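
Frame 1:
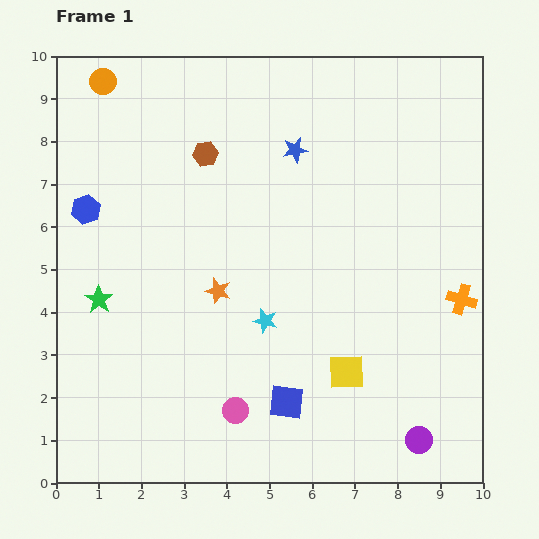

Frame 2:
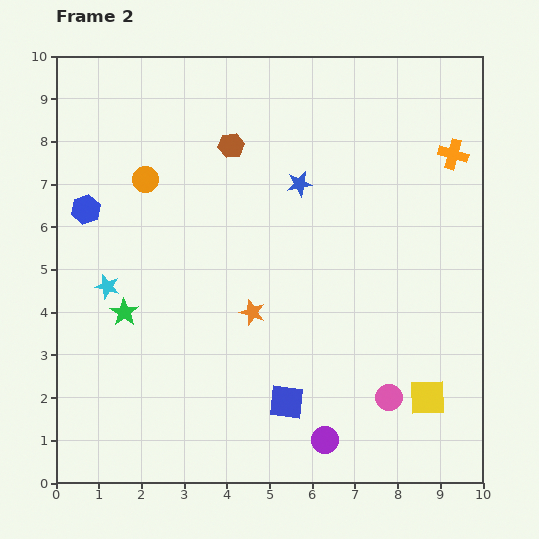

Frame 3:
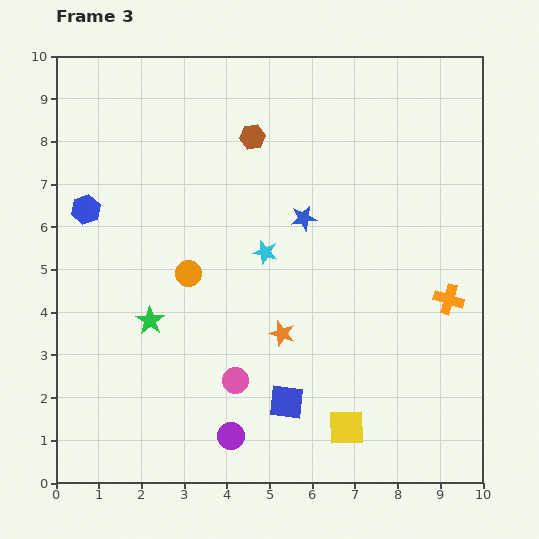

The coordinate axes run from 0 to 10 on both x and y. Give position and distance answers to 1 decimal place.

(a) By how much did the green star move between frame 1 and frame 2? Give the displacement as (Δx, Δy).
(0.6, -0.3)

The green star was at (1.0, 4.3) in frame 1 and (1.6, 4.0) in frame 2.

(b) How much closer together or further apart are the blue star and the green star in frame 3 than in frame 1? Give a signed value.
-1.5

Distance in frame 1: 5.8. Distance in frame 3: 4.3.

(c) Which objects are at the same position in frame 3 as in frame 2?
the blue hexagon, the blue square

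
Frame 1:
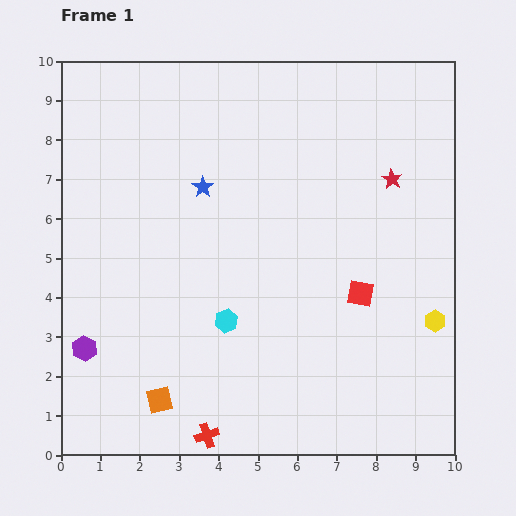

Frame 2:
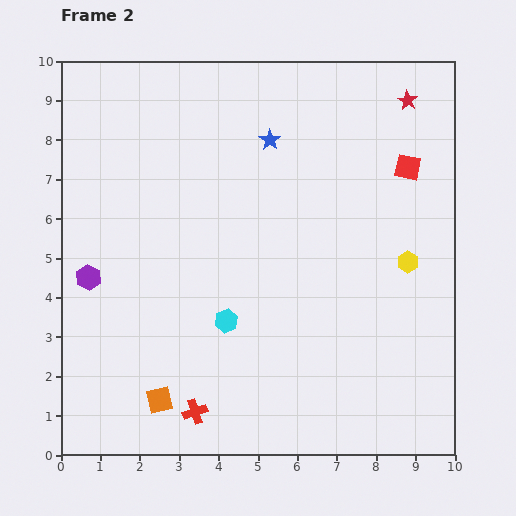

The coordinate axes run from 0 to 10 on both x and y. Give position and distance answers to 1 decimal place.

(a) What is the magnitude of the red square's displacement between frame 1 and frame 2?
3.4

The red square moved from (7.6, 4.1) to (8.8, 7.3), a distance of √(1.2² + 3.2²) ≈ 3.4.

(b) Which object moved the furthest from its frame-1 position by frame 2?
the red square

(moved 3.4; next 2.1)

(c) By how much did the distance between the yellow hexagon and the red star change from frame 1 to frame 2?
+0.3

Distance in frame 1: 3.8. Distance in frame 2: 4.1.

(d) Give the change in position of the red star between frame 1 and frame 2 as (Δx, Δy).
(0.4, 2.0)

The red star was at (8.4, 7.0) in frame 1 and (8.8, 9.0) in frame 2.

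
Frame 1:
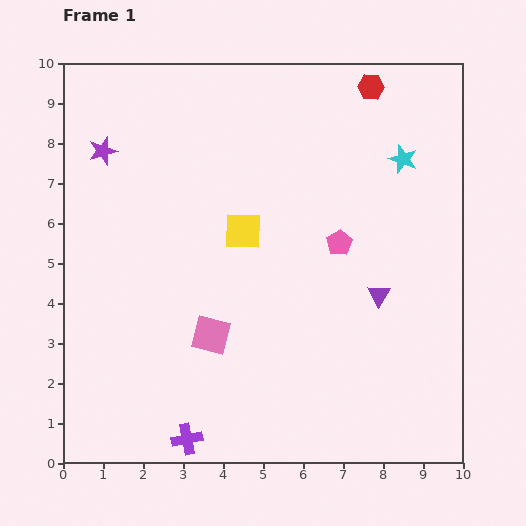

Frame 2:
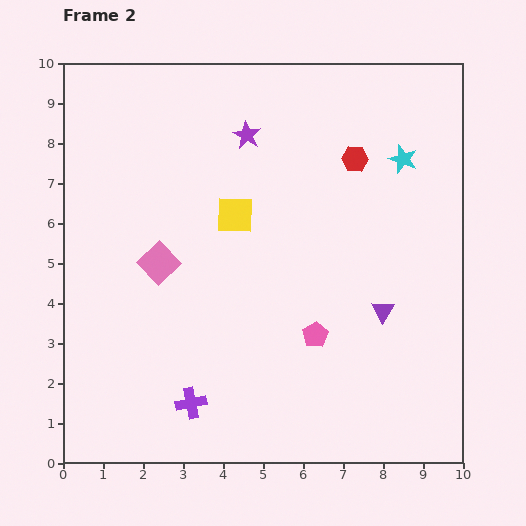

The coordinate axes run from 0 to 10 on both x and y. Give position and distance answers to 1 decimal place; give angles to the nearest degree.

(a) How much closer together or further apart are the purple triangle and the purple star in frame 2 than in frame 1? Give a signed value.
-2.2

Distance in frame 1: 7.8. Distance in frame 2: 5.6.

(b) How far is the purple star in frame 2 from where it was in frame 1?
3.6

The purple star moved from (1.0, 7.8) to (4.6, 8.2), a distance of √(3.6² + 0.4²) ≈ 3.6.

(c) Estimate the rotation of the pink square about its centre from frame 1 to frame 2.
33° clockwise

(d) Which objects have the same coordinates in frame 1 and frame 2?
the cyan star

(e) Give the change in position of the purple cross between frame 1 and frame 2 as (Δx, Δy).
(0.1, 0.9)

The purple cross was at (3.1, 0.6) in frame 1 and (3.2, 1.5) in frame 2.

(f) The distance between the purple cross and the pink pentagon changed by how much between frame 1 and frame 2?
-2.7

Distance in frame 1: 6.2. Distance in frame 2: 3.5.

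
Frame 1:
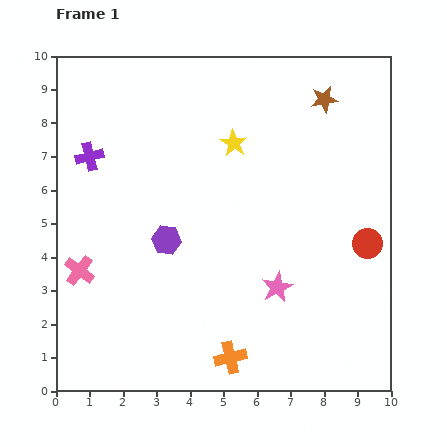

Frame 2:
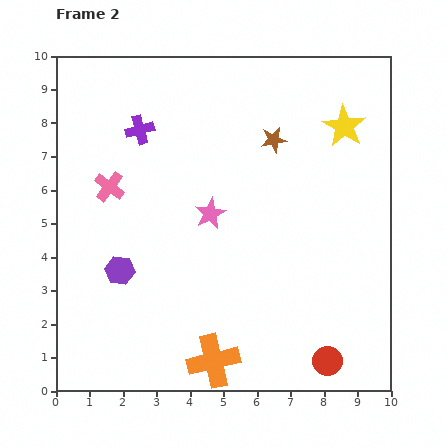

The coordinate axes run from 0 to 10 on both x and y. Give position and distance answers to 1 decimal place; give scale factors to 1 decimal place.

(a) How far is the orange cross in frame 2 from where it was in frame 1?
0.5

The orange cross moved from (5.2, 1.0) to (4.7, 0.9), a distance of √(0.5² + 0.1²) ≈ 0.5.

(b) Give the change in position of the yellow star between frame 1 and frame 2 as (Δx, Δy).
(3.3, 0.5)

The yellow star was at (5.3, 7.4) in frame 1 and (8.6, 7.9) in frame 2.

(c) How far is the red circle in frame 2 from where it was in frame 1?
3.7

The red circle moved from (9.3, 4.4) to (8.1, 0.9), a distance of √(1.2² + 3.5²) ≈ 3.7.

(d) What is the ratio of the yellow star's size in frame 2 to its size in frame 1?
1.6×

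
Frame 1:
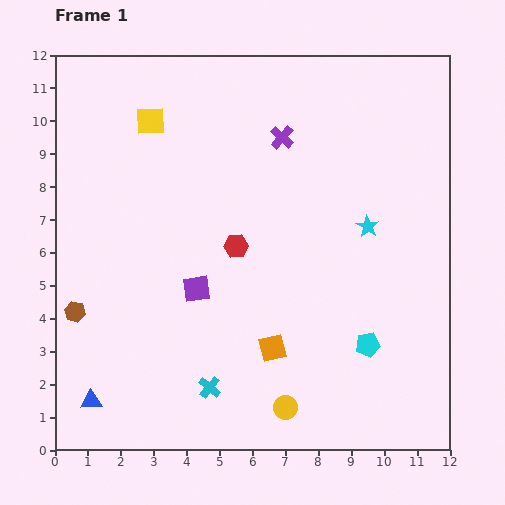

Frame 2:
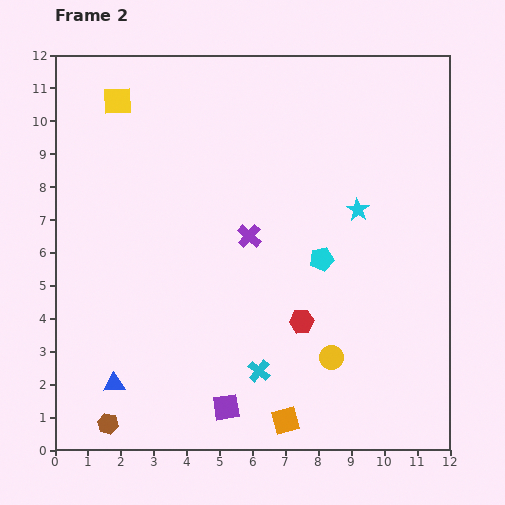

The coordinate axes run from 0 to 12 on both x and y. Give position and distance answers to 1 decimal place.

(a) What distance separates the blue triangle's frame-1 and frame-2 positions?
0.9

The blue triangle moved from (1.1, 1.5) to (1.8, 2.0), a distance of √(0.7² + 0.5²) ≈ 0.9.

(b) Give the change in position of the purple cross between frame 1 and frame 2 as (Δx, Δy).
(-1.0, -3.0)

The purple cross was at (6.9, 9.5) in frame 1 and (5.9, 6.5) in frame 2.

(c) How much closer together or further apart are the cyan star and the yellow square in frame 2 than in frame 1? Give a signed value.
+0.7

Distance in frame 1: 7.3. Distance in frame 2: 8.0.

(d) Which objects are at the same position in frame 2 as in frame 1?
none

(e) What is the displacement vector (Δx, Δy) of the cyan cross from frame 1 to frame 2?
(1.5, 0.5)

The cyan cross was at (4.7, 1.9) in frame 1 and (6.2, 2.4) in frame 2.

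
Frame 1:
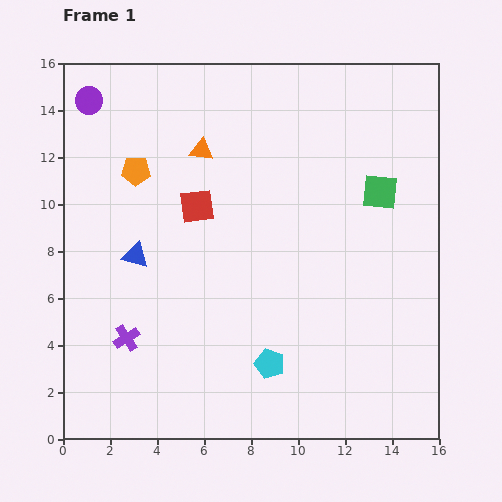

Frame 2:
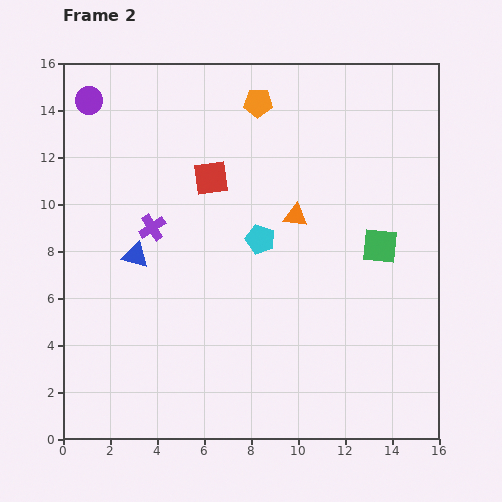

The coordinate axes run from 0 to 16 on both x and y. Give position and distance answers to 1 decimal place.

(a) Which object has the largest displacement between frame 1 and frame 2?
the orange pentagon

(moved 6.0; next 5.3)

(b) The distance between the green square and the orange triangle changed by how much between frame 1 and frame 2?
-4.0

Distance in frame 1: 7.8. Distance in frame 2: 3.8.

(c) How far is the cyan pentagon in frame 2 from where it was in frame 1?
5.3

The cyan pentagon moved from (8.8, 3.2) to (8.4, 8.5), a distance of √(0.4² + 5.3²) ≈ 5.3.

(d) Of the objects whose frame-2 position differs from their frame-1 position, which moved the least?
the red square

(moved 1.3)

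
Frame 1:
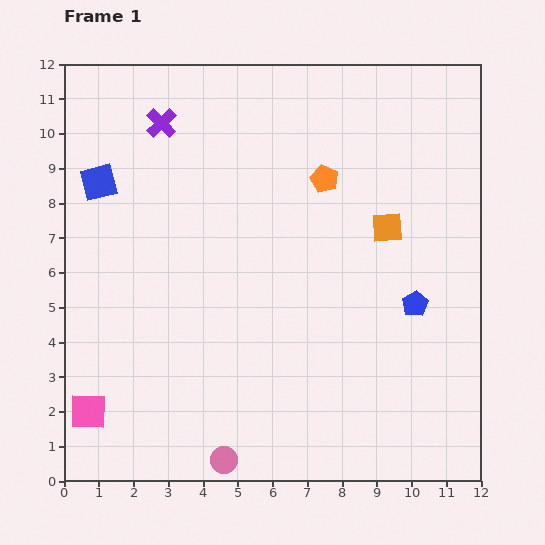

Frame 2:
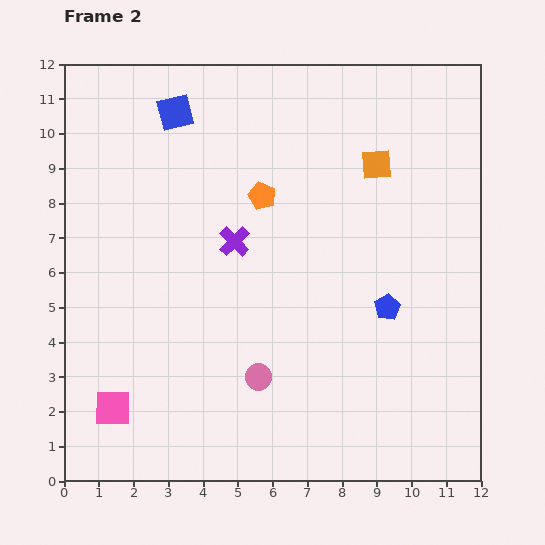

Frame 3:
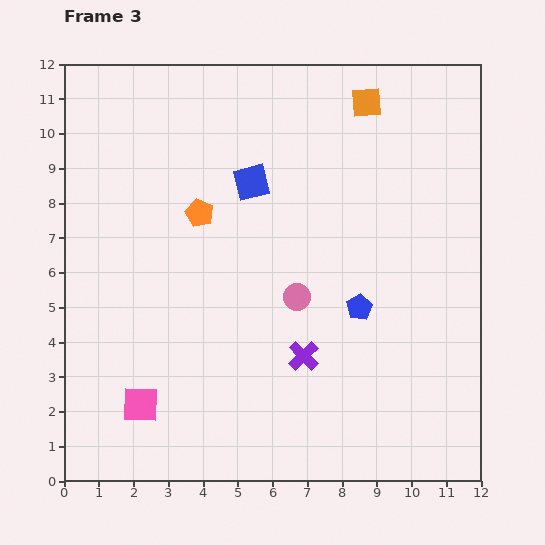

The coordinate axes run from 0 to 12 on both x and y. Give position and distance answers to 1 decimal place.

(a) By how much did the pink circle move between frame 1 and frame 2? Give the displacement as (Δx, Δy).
(1.0, 2.4)

The pink circle was at (4.6, 0.6) in frame 1 and (5.6, 3.0) in frame 2.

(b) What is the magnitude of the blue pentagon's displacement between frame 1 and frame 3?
1.6

The blue pentagon moved from (10.1, 5.1) to (8.5, 5.0), a distance of √(1.6² + 0.1²) ≈ 1.6.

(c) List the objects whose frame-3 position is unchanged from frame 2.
none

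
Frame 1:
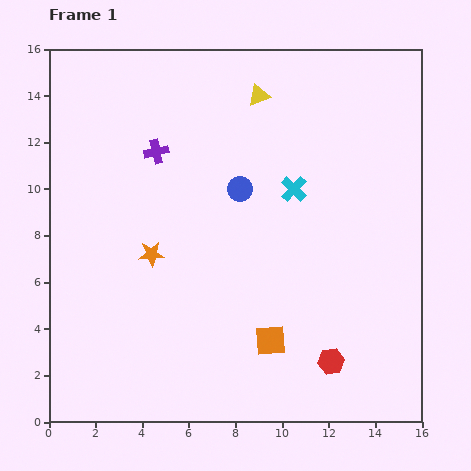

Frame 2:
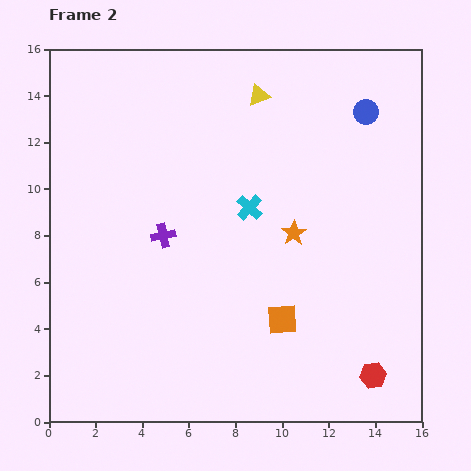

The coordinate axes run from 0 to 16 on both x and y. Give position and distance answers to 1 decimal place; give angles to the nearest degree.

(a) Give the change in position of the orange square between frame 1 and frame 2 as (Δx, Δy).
(0.5, 0.9)

The orange square was at (9.5, 3.5) in frame 1 and (10.0, 4.4) in frame 2.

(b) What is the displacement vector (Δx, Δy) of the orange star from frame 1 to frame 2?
(6.1, 0.9)

The orange star was at (4.4, 7.2) in frame 1 and (10.5, 8.1) in frame 2.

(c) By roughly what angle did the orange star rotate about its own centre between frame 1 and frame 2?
29° counter-clockwise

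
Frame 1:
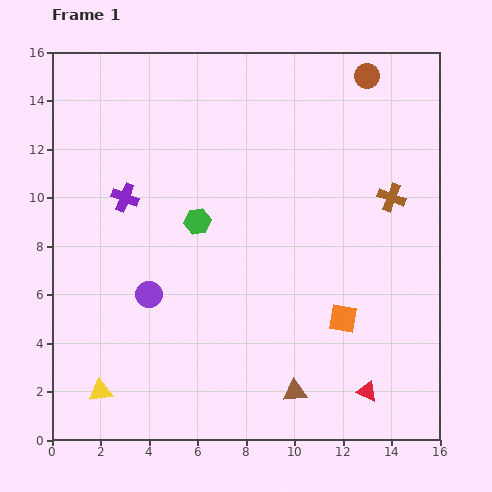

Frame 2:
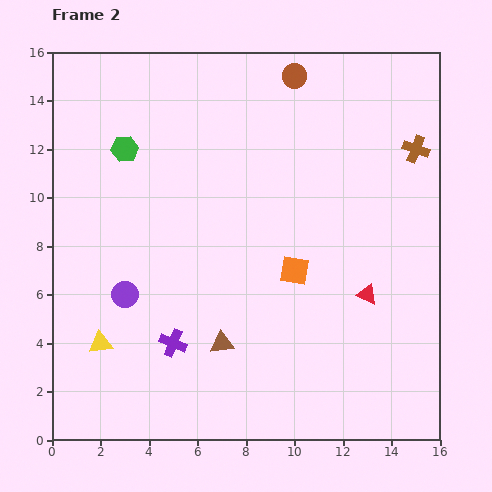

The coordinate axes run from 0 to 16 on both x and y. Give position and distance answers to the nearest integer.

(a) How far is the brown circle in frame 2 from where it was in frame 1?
3

The brown circle moved from (13, 15) to (10, 15), a distance of √(3² + 0²) ≈ 3.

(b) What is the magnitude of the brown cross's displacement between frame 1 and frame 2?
2

The brown cross moved from (14, 10) to (15, 12), a distance of √(1² + 2²) ≈ 2.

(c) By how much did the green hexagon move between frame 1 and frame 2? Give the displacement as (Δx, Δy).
(-3, 3)

The green hexagon was at (6, 9) in frame 1 and (3, 12) in frame 2.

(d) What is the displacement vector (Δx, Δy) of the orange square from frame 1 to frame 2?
(-2, 2)

The orange square was at (12, 5) in frame 1 and (10, 7) in frame 2.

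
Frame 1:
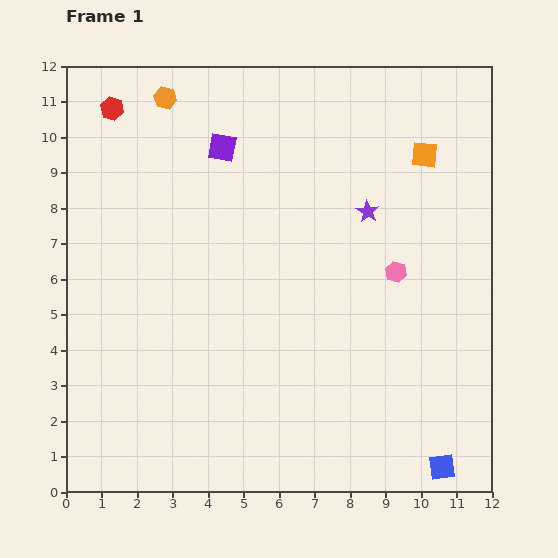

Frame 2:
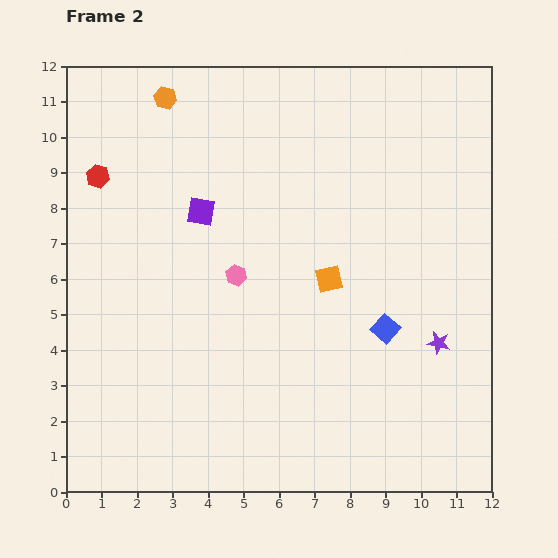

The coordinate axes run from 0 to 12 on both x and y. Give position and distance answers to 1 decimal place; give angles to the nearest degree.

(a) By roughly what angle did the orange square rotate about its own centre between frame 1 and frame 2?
20° counter-clockwise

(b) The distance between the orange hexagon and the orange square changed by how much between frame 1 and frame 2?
-0.6

Distance in frame 1: 7.5. Distance in frame 2: 6.9.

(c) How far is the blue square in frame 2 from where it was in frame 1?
4.2

The blue square moved from (10.6, 0.7) to (9.0, 4.6), a distance of √(1.6² + 3.9²) ≈ 4.2.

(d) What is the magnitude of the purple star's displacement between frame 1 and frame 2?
4.2

The purple star moved from (8.5, 7.9) to (10.5, 4.2), a distance of √(2.0² + 3.7²) ≈ 4.2.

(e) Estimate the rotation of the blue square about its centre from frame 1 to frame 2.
40° counter-clockwise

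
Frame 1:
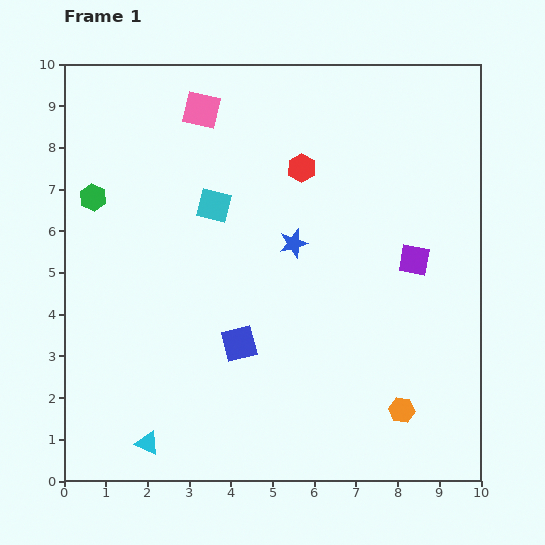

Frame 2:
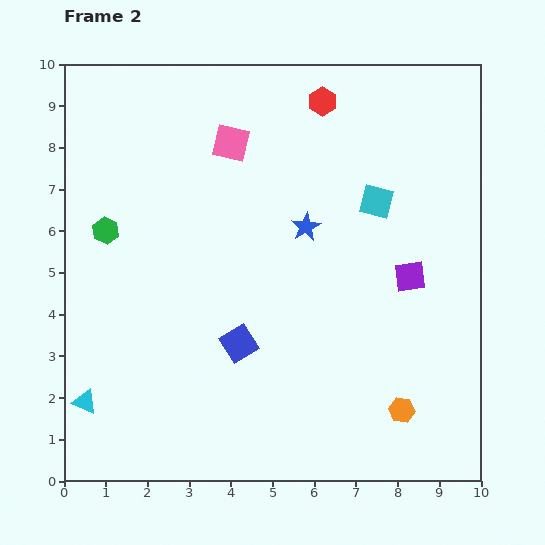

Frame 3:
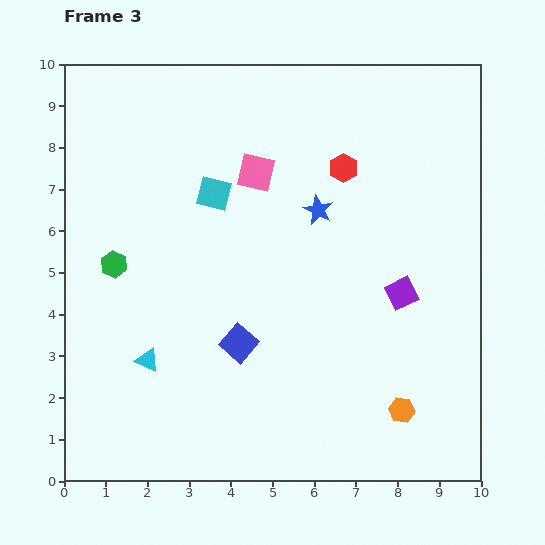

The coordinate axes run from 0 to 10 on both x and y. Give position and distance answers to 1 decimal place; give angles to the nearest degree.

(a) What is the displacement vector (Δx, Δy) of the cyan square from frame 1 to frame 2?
(3.9, 0.1)

The cyan square was at (3.6, 6.6) in frame 1 and (7.5, 6.7) in frame 2.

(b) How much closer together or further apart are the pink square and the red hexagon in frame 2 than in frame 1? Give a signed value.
-0.4

Distance in frame 1: 2.8. Distance in frame 2: 2.4.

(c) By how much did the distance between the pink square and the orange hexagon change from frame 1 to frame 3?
-2.0

Distance in frame 1: 8.7. Distance in frame 3: 6.7.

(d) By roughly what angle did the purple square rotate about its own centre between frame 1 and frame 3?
36° counter-clockwise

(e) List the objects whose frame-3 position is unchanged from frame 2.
the blue square, the orange hexagon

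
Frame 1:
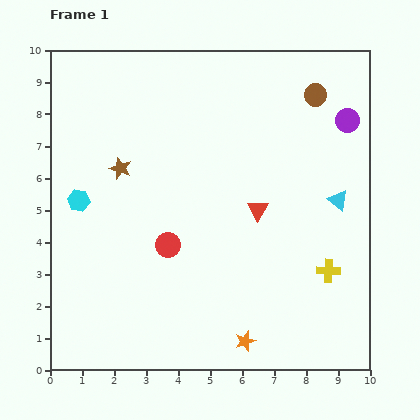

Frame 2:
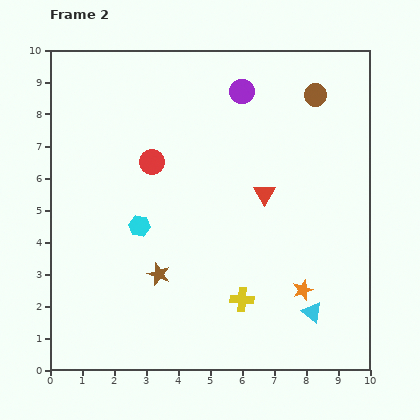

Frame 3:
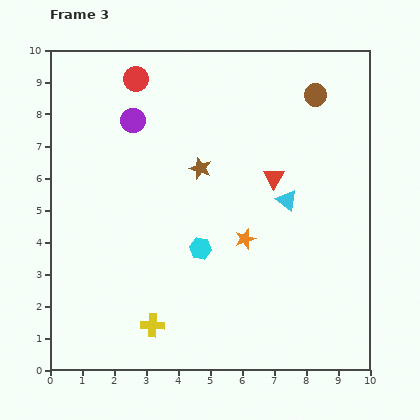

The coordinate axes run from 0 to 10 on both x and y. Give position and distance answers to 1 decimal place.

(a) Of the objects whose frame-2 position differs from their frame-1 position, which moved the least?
the red triangle

(moved 0.5)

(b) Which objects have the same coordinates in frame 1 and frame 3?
the brown circle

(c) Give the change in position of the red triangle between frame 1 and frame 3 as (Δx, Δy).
(0.5, 1.0)

The red triangle was at (6.5, 5.0) in frame 1 and (7.0, 6.0) in frame 3.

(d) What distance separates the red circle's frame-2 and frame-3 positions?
2.6

The red circle moved from (3.2, 6.5) to (2.7, 9.1), a distance of √(0.5² + 2.6²) ≈ 2.6.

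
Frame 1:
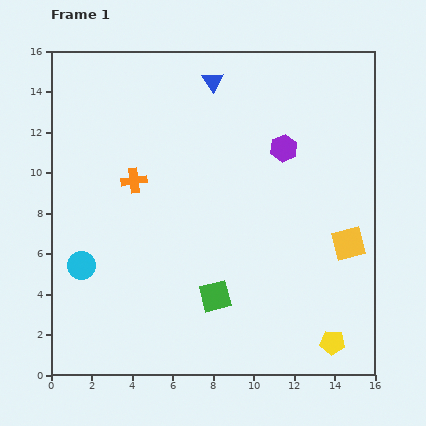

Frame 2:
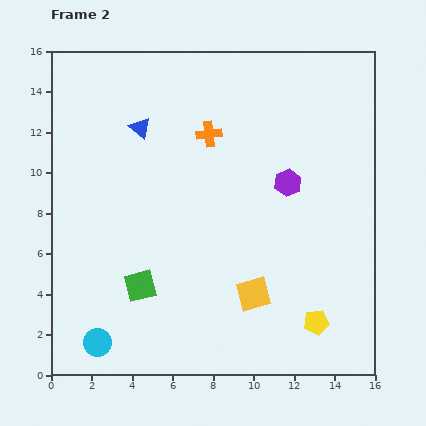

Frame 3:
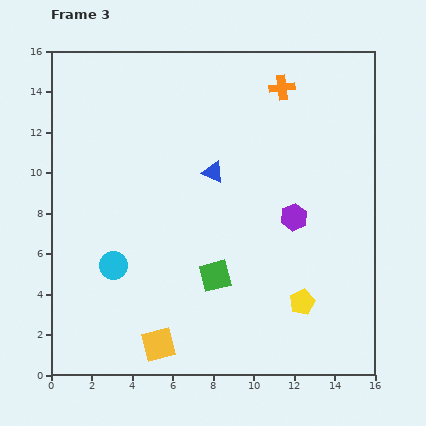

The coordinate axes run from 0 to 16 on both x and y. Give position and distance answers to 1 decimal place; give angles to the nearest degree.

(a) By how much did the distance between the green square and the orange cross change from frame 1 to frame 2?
+1.2

Distance in frame 1: 7.0. Distance in frame 2: 8.2.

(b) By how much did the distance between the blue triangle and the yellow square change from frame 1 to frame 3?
-1.5

Distance in frame 1: 10.4. Distance in frame 3: 8.9.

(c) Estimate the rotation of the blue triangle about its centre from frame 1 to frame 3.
34° counter-clockwise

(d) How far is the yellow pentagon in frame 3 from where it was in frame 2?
1.2

The yellow pentagon moved from (13.1, 2.6) to (12.4, 3.6), a distance of √(0.7² + 1.0²) ≈ 1.2.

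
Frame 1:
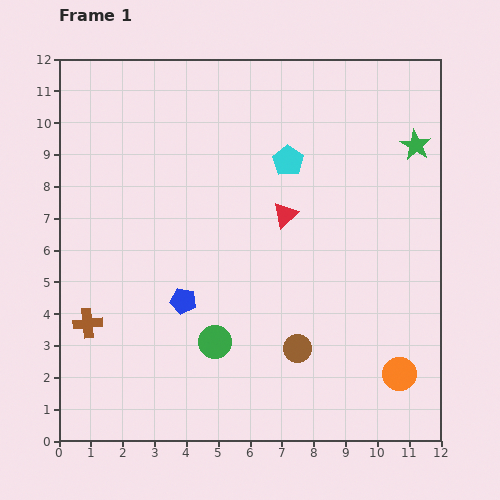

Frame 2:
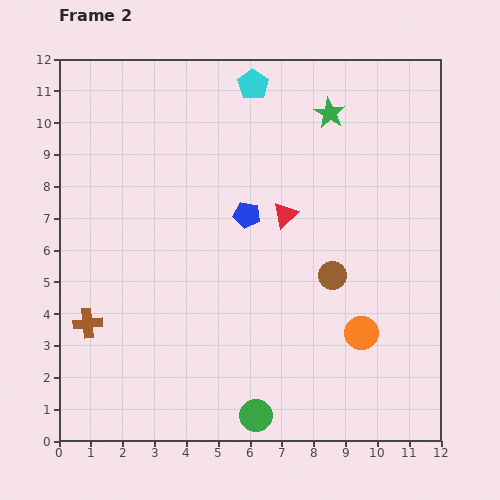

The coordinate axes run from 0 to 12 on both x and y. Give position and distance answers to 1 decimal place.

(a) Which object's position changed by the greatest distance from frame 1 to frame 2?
the blue pentagon

(moved 3.4; next 2.9)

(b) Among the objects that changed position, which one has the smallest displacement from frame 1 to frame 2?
the orange circle

(moved 1.8)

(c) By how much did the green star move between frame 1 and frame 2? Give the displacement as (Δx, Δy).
(-2.7, 1.0)

The green star was at (11.2, 9.3) in frame 1 and (8.5, 10.3) in frame 2.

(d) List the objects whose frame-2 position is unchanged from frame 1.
the red triangle, the brown cross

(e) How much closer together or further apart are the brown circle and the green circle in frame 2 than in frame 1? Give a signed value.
+2.4

Distance in frame 1: 2.6. Distance in frame 2: 5.0.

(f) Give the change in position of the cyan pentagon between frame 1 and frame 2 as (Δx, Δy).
(-1.1, 2.4)

The cyan pentagon was at (7.2, 8.8) in frame 1 and (6.1, 11.2) in frame 2.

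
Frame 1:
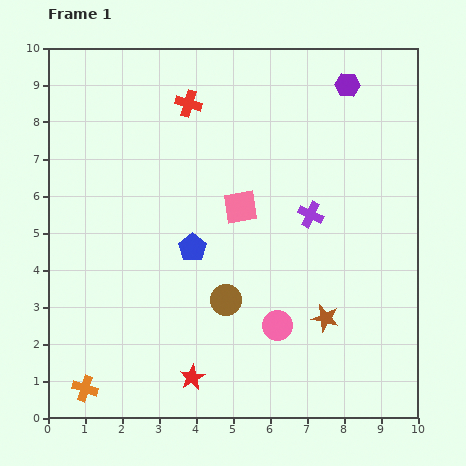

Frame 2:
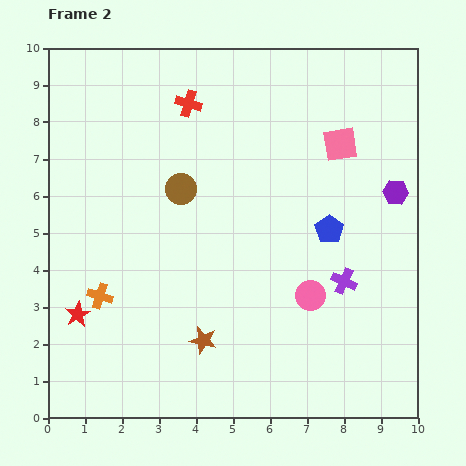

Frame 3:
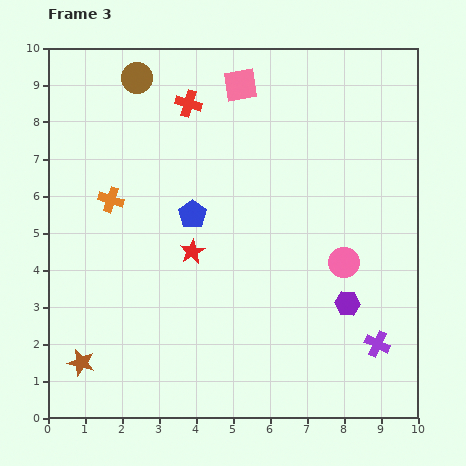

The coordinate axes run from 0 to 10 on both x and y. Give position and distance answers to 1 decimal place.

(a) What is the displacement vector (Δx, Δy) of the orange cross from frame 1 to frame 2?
(0.4, 2.5)

The orange cross was at (1.0, 0.8) in frame 1 and (1.4, 3.3) in frame 2.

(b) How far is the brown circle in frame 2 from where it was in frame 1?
3.2

The brown circle moved from (4.8, 3.2) to (3.6, 6.2), a distance of √(1.2² + 3.0²) ≈ 3.2.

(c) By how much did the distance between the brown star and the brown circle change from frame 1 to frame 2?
+1.4

Distance in frame 1: 2.7. Distance in frame 2: 4.1.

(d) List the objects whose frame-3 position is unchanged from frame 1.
the red cross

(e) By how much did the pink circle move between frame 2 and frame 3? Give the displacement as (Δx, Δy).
(0.9, 0.9)

The pink circle was at (7.1, 3.3) in frame 2 and (8.0, 4.2) in frame 3.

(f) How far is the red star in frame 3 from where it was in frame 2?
3.5

The red star moved from (0.8, 2.8) to (3.9, 4.5), a distance of √(3.1² + 1.7²) ≈ 3.5.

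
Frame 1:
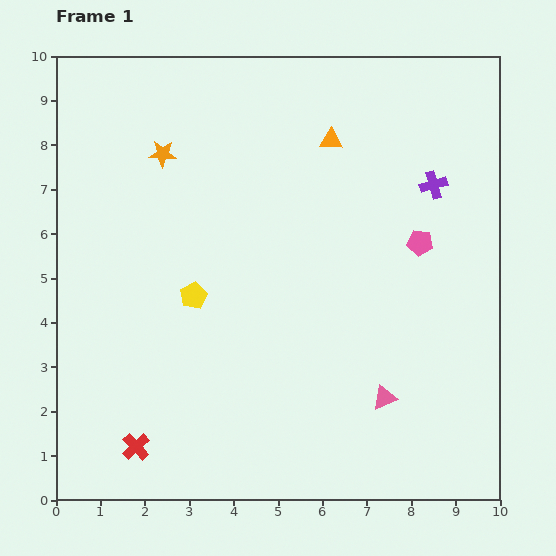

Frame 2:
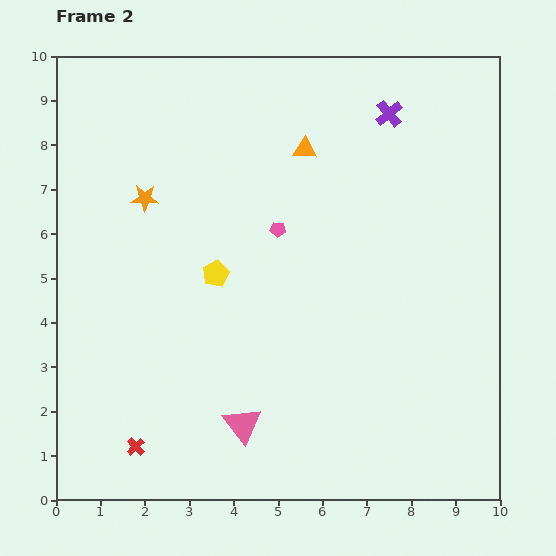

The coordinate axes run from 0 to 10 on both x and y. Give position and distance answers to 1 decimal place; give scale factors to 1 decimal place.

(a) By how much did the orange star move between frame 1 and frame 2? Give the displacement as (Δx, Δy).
(-0.4, -1.0)

The orange star was at (2.4, 7.8) in frame 1 and (2.0, 6.8) in frame 2.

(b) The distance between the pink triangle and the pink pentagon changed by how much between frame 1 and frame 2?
+0.9

Distance in frame 1: 3.6. Distance in frame 2: 4.5.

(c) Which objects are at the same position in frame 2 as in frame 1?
the red cross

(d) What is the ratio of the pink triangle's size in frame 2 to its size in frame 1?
1.6×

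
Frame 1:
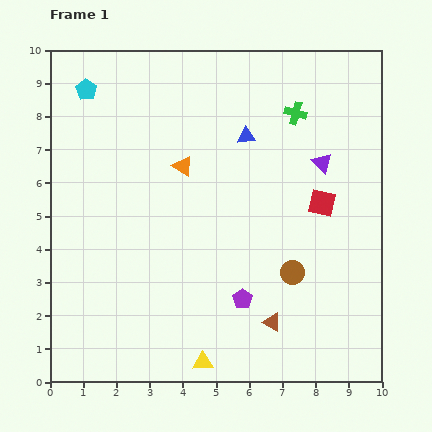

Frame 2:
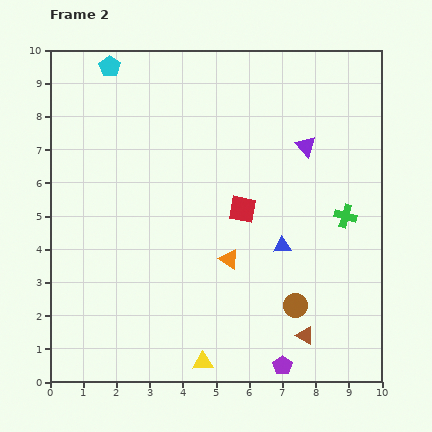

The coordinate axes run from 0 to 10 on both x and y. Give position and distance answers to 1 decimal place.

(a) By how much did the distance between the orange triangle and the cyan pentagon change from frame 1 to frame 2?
+3.1

Distance in frame 1: 3.7. Distance in frame 2: 6.8.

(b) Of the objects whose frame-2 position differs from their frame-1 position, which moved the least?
the purple triangle

(moved 0.7)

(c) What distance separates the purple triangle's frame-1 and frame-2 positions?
0.7

The purple triangle moved from (8.2, 6.6) to (7.7, 7.1), a distance of √(0.5² + 0.5²) ≈ 0.7.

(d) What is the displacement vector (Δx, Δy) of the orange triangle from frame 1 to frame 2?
(1.4, -2.8)

The orange triangle was at (4.0, 6.5) in frame 1 and (5.4, 3.7) in frame 2.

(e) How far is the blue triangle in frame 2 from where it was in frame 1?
3.5

The blue triangle moved from (5.9, 7.4) to (7.0, 4.1), a distance of √(1.1² + 3.3²) ≈ 3.5.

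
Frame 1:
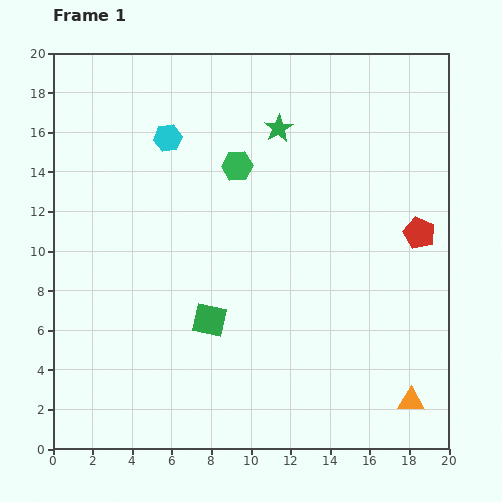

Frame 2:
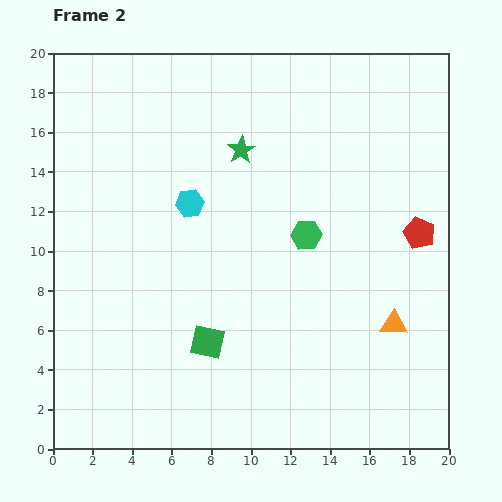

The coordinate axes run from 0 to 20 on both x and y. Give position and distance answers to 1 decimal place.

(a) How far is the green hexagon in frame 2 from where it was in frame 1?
4.9

The green hexagon moved from (9.3, 14.3) to (12.8, 10.8), a distance of √(3.5² + 3.5²) ≈ 4.9.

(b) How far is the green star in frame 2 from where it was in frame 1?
2.2

The green star moved from (11.4, 16.2) to (9.5, 15.1), a distance of √(1.9² + 1.1²) ≈ 2.2.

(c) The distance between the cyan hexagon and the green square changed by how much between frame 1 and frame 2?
-2.3

Distance in frame 1: 9.4. Distance in frame 2: 7.1.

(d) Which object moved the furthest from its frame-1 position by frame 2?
the green hexagon

(moved 4.9; next 4.0)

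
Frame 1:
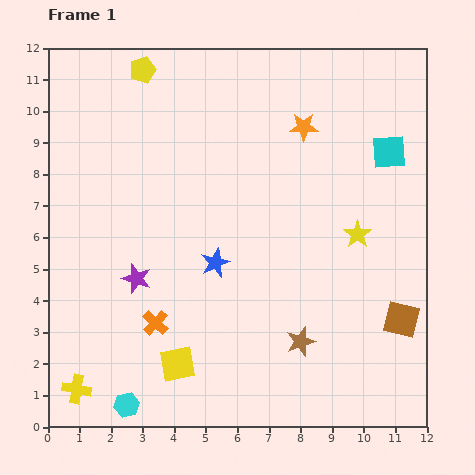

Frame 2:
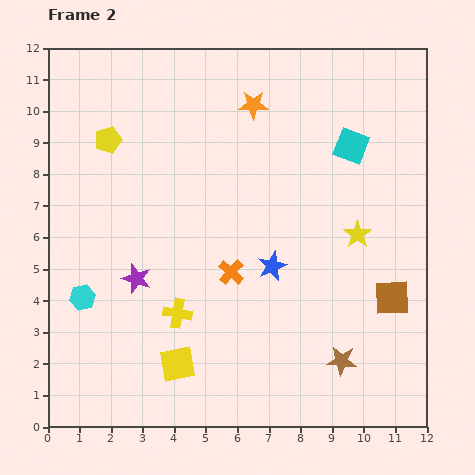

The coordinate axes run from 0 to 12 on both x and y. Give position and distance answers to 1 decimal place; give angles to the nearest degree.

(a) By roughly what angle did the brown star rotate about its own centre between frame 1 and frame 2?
24° clockwise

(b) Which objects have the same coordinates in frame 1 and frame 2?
the yellow star, the purple star, the yellow square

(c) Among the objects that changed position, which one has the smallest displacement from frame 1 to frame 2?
the brown square

(moved 0.8)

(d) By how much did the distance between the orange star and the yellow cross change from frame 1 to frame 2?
-4.0

Distance in frame 1: 11.0. Distance in frame 2: 7.0.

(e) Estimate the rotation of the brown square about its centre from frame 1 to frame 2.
16° counter-clockwise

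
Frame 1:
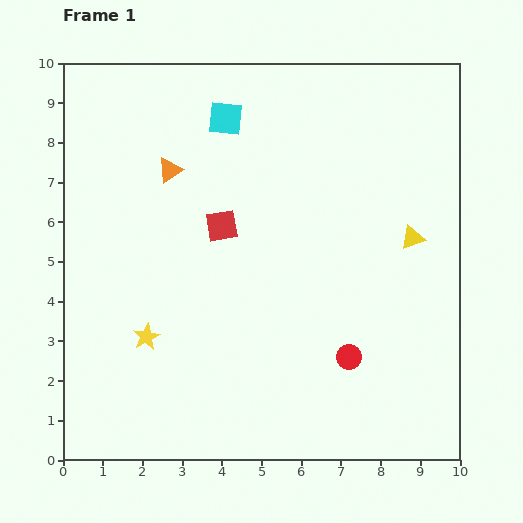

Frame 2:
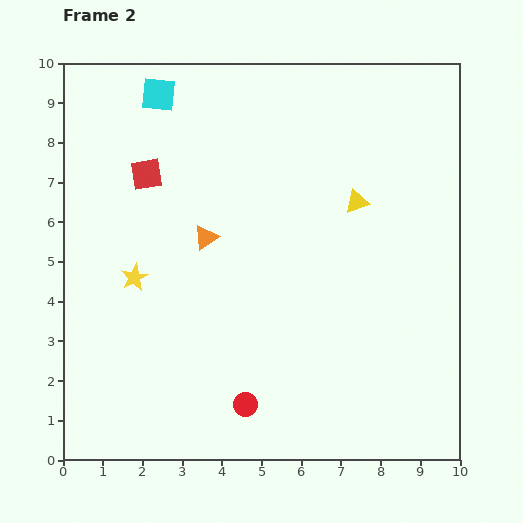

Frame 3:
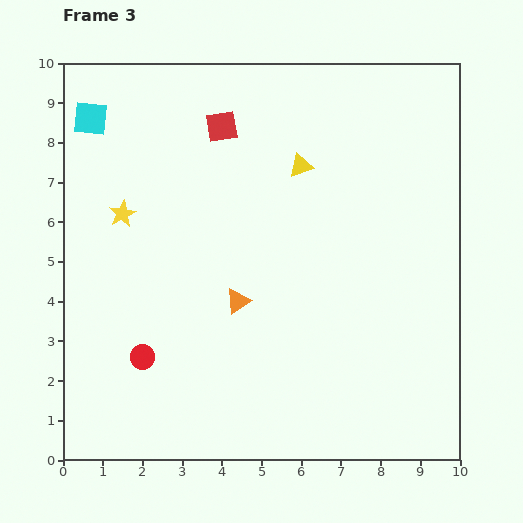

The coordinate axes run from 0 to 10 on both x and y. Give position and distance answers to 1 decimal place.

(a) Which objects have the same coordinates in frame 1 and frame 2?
none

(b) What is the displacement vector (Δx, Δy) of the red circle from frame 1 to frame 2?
(-2.6, -1.2)

The red circle was at (7.2, 2.6) in frame 1 and (4.6, 1.4) in frame 2.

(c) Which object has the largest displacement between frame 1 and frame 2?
the red circle

(moved 2.9; next 2.3)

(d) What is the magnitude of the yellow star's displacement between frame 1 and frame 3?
3.2

The yellow star moved from (2.1, 3.1) to (1.5, 6.2), a distance of √(0.6² + 3.1²) ≈ 3.2.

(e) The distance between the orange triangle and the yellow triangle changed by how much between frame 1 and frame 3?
-2.5

Distance in frame 1: 6.3. Distance in frame 3: 3.8.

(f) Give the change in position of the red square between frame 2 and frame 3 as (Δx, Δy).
(1.9, 1.2)

The red square was at (2.1, 7.2) in frame 2 and (4.0, 8.4) in frame 3.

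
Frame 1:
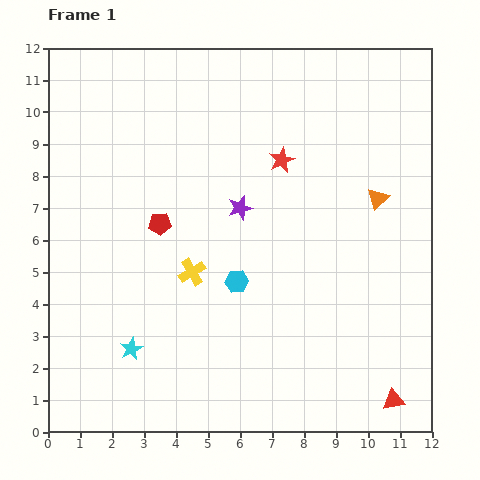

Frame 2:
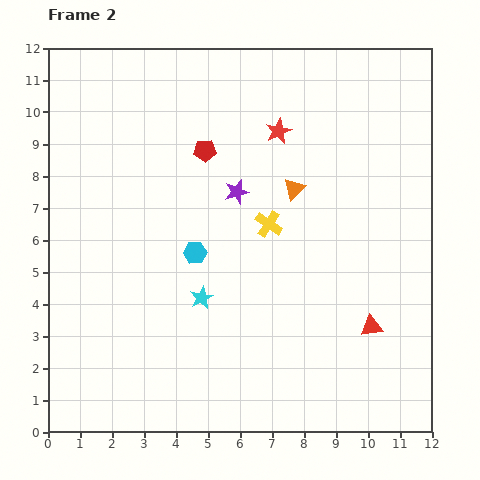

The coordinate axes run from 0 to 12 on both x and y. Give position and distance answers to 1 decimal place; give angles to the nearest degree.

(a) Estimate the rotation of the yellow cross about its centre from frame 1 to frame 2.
25° counter-clockwise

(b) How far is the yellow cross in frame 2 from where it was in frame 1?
2.8

The yellow cross moved from (4.5, 5.0) to (6.9, 6.5), a distance of √(2.4² + 1.5²) ≈ 2.8.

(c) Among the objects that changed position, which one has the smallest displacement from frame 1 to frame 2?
the purple star

(moved 0.5)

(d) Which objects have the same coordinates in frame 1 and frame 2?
none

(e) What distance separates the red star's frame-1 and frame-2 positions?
0.9

The red star moved from (7.3, 8.5) to (7.2, 9.4), a distance of √(0.1² + 0.9²) ≈ 0.9.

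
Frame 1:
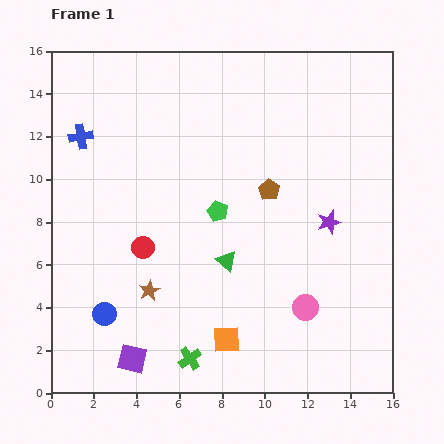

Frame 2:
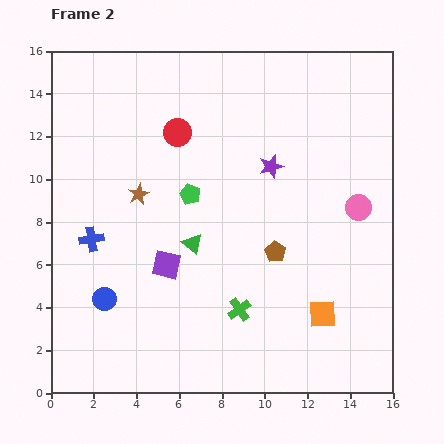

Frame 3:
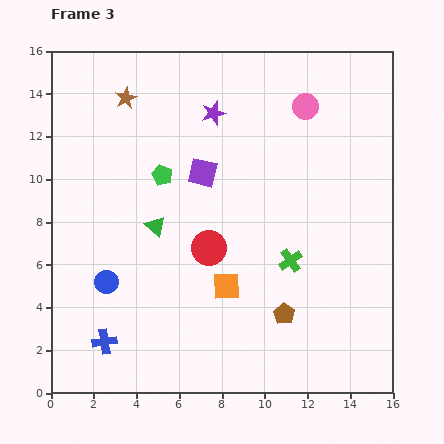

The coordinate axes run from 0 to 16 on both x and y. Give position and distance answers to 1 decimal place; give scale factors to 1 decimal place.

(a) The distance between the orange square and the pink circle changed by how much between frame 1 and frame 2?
+1.3

Distance in frame 1: 4.0. Distance in frame 2: 5.3.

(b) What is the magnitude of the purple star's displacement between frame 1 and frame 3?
7.4

The purple star moved from (13.0, 8.0) to (7.6, 13.1), a distance of √(5.4² + 5.1²) ≈ 7.4.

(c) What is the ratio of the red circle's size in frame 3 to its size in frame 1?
1.6×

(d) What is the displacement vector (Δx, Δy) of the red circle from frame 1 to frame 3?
(3.1, 0.0)

The red circle was at (4.3, 6.8) in frame 1 and (7.4, 6.8) in frame 3.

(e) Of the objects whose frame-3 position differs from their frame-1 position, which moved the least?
the blue circle

(moved 1.5)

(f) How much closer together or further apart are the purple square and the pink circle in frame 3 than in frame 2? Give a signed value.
-3.7

Distance in frame 2: 9.4. Distance in frame 3: 5.7.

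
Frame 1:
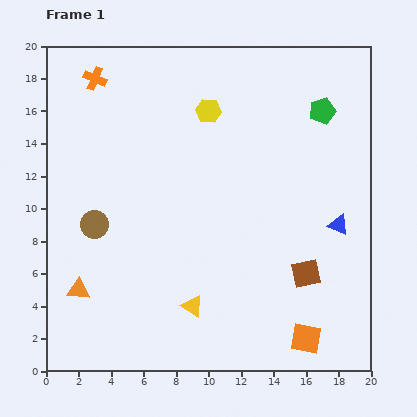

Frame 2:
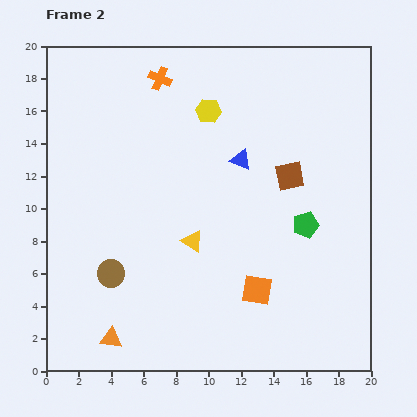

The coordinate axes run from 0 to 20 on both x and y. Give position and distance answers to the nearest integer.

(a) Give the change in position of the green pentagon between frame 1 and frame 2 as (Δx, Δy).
(-1, -7)

The green pentagon was at (17, 16) in frame 1 and (16, 9) in frame 2.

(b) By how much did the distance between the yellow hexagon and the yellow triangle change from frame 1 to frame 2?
-4

Distance in frame 1: 12. Distance in frame 2: 8.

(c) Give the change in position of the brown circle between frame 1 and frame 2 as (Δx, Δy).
(1, -3)

The brown circle was at (3, 9) in frame 1 and (4, 6) in frame 2.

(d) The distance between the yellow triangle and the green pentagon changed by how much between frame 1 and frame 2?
-7

Distance in frame 1: 14. Distance in frame 2: 7.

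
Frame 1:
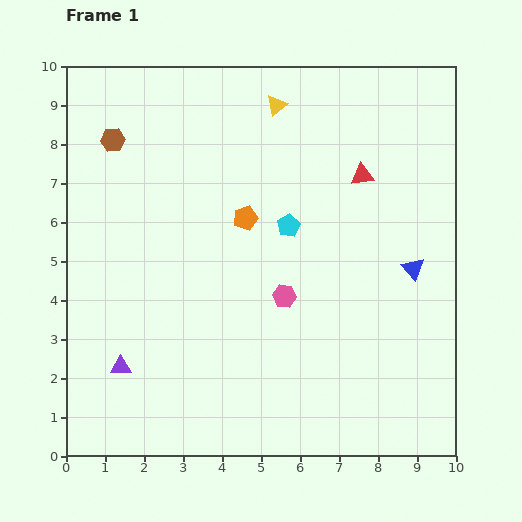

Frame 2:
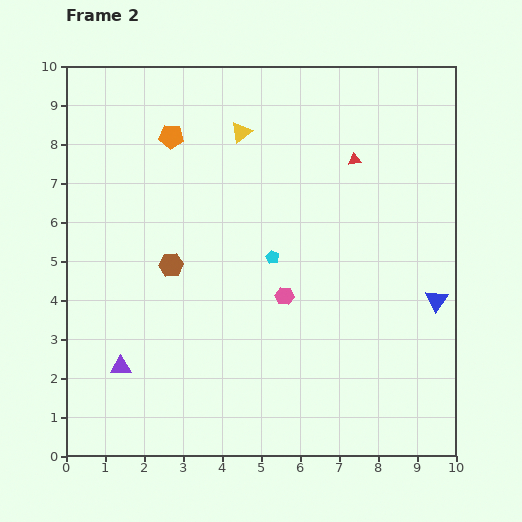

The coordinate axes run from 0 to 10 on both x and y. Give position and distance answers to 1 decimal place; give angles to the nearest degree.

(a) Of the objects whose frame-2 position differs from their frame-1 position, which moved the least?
the red triangle

(moved 0.4)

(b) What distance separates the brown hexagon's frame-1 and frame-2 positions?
3.5

The brown hexagon moved from (1.2, 8.1) to (2.7, 4.9), a distance of √(1.5² + 3.2²) ≈ 3.5.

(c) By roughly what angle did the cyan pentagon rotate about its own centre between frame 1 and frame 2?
16° counter-clockwise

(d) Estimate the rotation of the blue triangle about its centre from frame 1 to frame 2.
17° clockwise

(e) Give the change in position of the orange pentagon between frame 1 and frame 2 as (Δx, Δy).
(-1.9, 2.1)

The orange pentagon was at (4.6, 6.1) in frame 1 and (2.7, 8.2) in frame 2.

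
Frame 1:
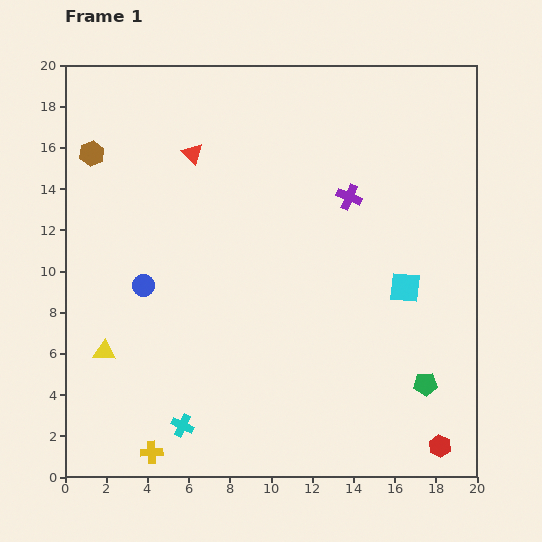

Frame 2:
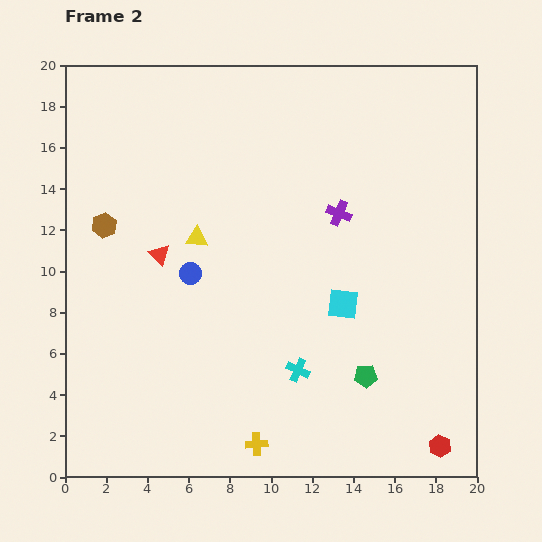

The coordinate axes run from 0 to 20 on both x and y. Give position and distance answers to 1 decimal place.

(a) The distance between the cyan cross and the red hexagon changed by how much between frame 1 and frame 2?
-4.7

Distance in frame 1: 12.5. Distance in frame 2: 7.8.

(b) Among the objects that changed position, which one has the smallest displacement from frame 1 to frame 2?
the purple cross

(moved 0.9)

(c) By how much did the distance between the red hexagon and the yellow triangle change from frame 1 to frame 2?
-1.4

Distance in frame 1: 16.9. Distance in frame 2: 15.5.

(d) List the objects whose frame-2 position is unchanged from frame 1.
the red hexagon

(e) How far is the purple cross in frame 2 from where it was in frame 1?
0.9

The purple cross moved from (13.8, 13.6) to (13.3, 12.8), a distance of √(0.5² + 0.8²) ≈ 0.9.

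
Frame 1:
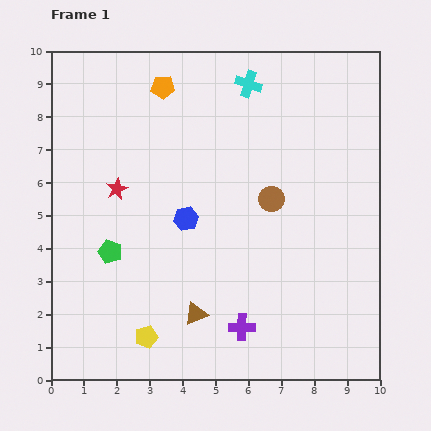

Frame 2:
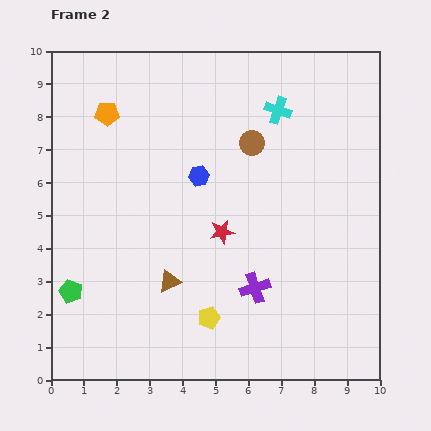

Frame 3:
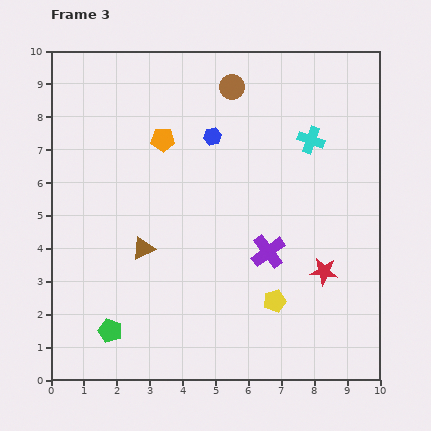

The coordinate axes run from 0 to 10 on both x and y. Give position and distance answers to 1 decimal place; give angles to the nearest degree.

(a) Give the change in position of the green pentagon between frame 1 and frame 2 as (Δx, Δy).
(-1.2, -1.2)

The green pentagon was at (1.8, 3.9) in frame 1 and (0.6, 2.7) in frame 2.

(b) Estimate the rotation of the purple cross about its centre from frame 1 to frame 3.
38° counter-clockwise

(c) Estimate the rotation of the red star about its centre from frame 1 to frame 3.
31° clockwise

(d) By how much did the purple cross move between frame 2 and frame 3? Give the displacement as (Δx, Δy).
(0.4, 1.1)

The purple cross was at (6.2, 2.8) in frame 2 and (6.6, 3.9) in frame 3.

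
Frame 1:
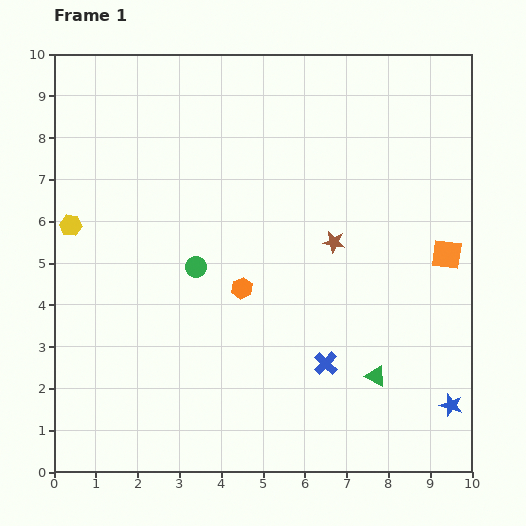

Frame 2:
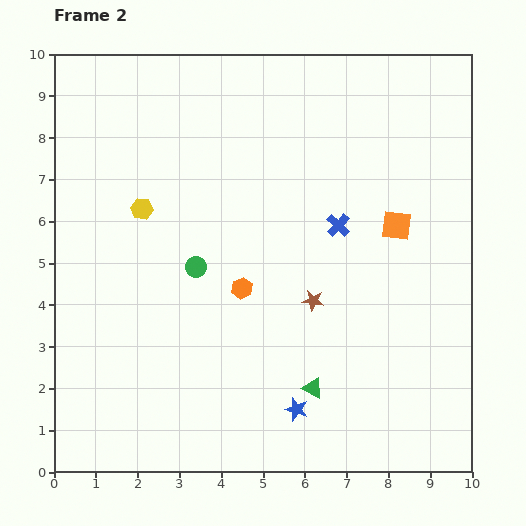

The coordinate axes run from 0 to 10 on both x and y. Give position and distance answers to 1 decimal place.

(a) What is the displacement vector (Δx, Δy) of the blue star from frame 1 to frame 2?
(-3.7, -0.1)

The blue star was at (9.5, 1.6) in frame 1 and (5.8, 1.5) in frame 2.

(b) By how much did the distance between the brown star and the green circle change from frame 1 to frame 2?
-0.5

Distance in frame 1: 3.4. Distance in frame 2: 2.9.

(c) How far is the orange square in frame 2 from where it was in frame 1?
1.4

The orange square moved from (9.4, 5.2) to (8.2, 5.9), a distance of √(1.2² + 0.7²) ≈ 1.4.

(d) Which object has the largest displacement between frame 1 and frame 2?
the blue star

(moved 3.7; next 3.3)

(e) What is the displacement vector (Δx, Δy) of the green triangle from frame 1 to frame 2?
(-1.5, -0.3)

The green triangle was at (7.7, 2.3) in frame 1 and (6.2, 2.0) in frame 2.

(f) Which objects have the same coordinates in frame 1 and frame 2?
the orange hexagon, the green circle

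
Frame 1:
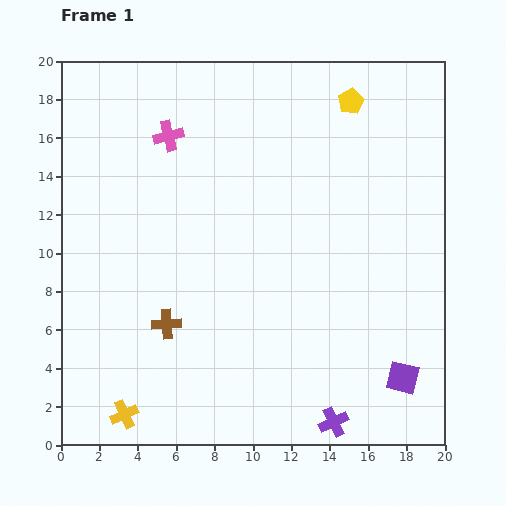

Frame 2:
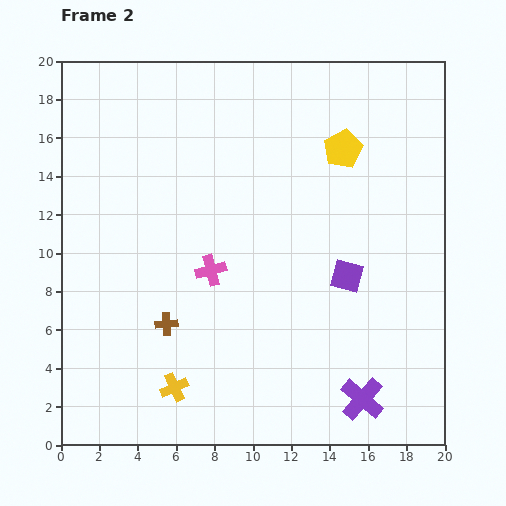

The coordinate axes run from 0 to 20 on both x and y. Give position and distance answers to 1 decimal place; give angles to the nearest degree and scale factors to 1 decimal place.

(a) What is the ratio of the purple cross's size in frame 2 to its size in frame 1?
1.5×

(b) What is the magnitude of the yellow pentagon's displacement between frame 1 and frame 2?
2.5

The yellow pentagon moved from (15.1, 17.9) to (14.7, 15.4), a distance of √(0.4² + 2.5²) ≈ 2.5.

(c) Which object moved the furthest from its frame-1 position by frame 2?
the pink cross

(moved 7.3; next 6.0)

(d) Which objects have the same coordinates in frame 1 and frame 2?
the brown cross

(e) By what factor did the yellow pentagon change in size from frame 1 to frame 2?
1.5×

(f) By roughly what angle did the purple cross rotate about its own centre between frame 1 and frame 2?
23° counter-clockwise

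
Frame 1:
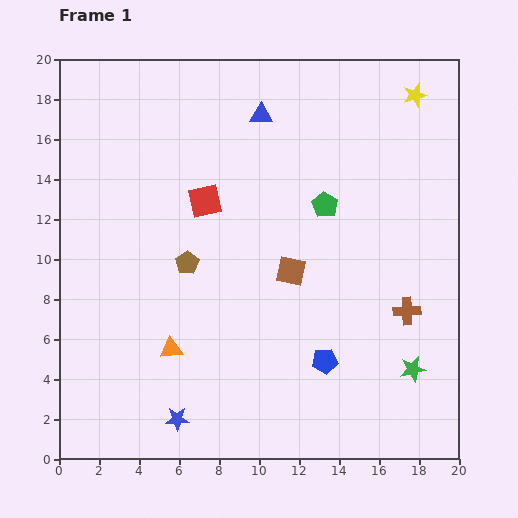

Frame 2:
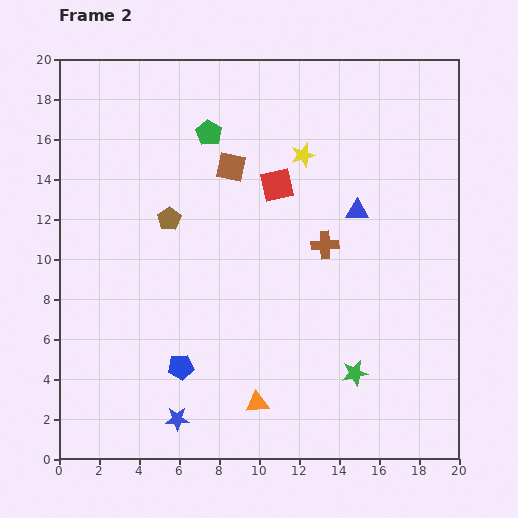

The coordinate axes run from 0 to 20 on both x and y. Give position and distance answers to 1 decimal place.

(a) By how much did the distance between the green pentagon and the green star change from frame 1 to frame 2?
+4.7

Distance in frame 1: 9.3. Distance in frame 2: 14.0.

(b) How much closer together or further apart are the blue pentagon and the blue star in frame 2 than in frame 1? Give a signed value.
-5.3

Distance in frame 1: 7.9. Distance in frame 2: 2.6.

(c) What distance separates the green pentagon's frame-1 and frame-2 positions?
6.8

The green pentagon moved from (13.3, 12.7) to (7.5, 16.3), a distance of √(5.8² + 3.6²) ≈ 6.8.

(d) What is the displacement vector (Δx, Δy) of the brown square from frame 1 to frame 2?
(-3.0, 5.2)

The brown square was at (11.6, 9.4) in frame 1 and (8.6, 14.6) in frame 2.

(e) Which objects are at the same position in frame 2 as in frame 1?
the blue star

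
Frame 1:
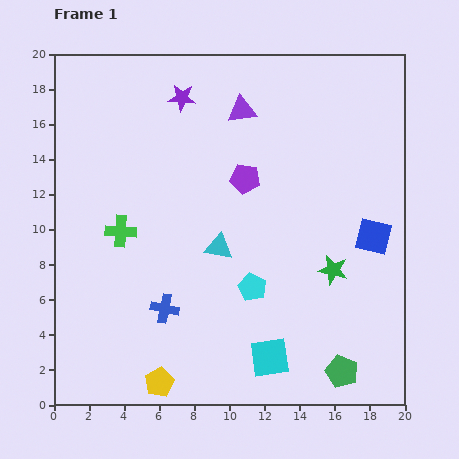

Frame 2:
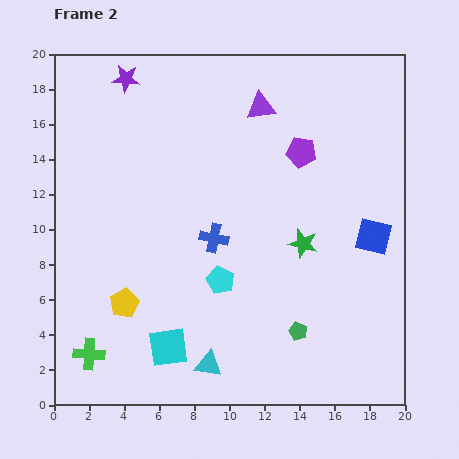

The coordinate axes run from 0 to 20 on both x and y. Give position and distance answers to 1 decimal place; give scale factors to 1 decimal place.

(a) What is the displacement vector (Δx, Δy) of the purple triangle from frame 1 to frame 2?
(1.1, 0.2)

The purple triangle was at (10.7, 16.8) in frame 1 and (11.8, 17.0) in frame 2.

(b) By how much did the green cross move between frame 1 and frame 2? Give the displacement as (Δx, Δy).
(-1.8, -7.0)

The green cross was at (3.8, 9.9) in frame 1 and (2.0, 2.9) in frame 2.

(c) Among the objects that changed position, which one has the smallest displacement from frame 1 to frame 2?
the purple triangle

(moved 1.1)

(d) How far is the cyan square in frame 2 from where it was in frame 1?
5.8

The cyan square moved from (12.3, 2.7) to (6.5, 3.3), a distance of √(5.8² + 0.6²) ≈ 5.8.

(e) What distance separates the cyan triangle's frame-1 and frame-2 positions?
6.7

The cyan triangle moved from (9.4, 9.0) to (8.8, 2.3), a distance of √(0.6² + 6.7²) ≈ 6.7.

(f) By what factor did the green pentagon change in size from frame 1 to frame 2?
0.6×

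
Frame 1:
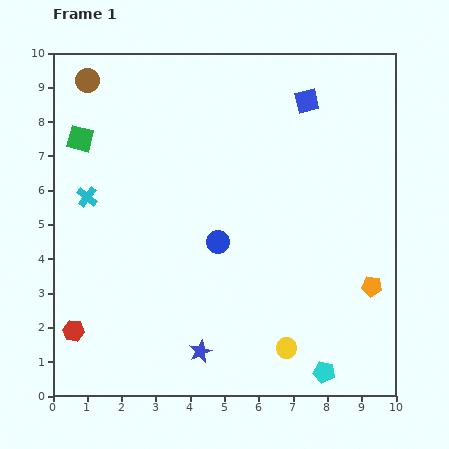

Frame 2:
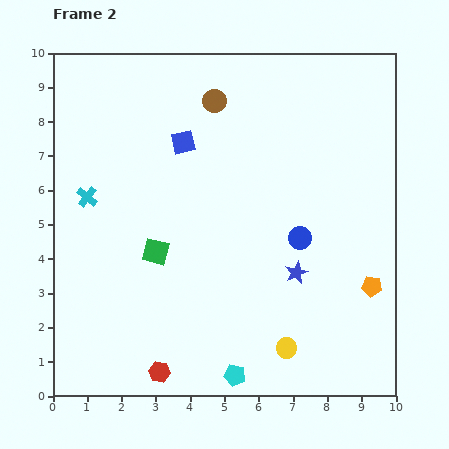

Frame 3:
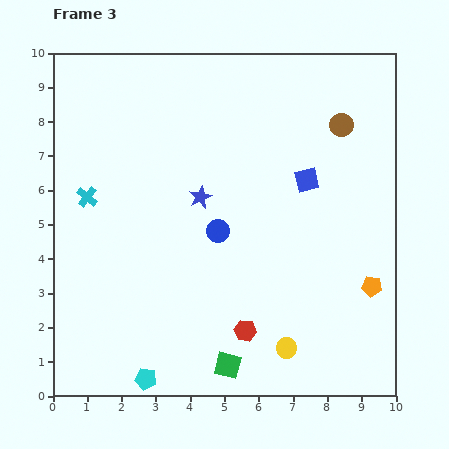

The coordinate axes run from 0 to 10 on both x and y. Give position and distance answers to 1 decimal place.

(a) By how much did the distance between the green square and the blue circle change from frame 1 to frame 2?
-0.8

Distance in frame 1: 5.0. Distance in frame 2: 4.2.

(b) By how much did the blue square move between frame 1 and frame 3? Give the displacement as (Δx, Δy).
(0.0, -2.3)

The blue square was at (7.4, 8.6) in frame 1 and (7.4, 6.3) in frame 3.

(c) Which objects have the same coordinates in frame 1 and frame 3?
the cyan cross, the orange pentagon, the yellow circle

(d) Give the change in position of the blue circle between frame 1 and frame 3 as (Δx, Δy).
(0.0, 0.3)

The blue circle was at (4.8, 4.5) in frame 1 and (4.8, 4.8) in frame 3.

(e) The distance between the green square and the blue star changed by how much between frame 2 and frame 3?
+0.9

Distance in frame 2: 4.1. Distance in frame 3: 5.0.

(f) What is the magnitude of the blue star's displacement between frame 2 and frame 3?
3.6

The blue star moved from (7.1, 3.6) to (4.3, 5.8), a distance of √(2.8² + 2.2²) ≈ 3.6.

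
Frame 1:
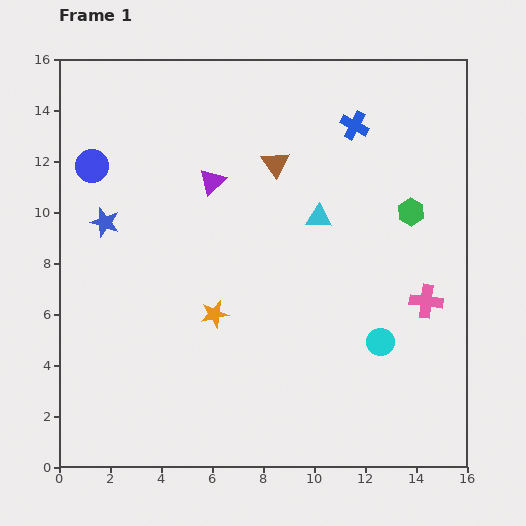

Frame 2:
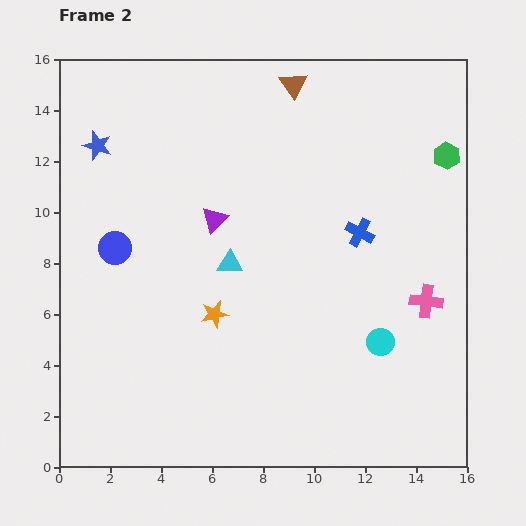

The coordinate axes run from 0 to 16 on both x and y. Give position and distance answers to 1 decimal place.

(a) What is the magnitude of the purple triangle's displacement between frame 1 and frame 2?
1.5

The purple triangle moved from (6.0, 11.2) to (6.1, 9.7), a distance of √(0.1² + 1.5²) ≈ 1.5.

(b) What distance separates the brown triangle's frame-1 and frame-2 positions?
3.2

The brown triangle moved from (8.5, 11.9) to (9.2, 15.0), a distance of √(0.7² + 3.1²) ≈ 3.2.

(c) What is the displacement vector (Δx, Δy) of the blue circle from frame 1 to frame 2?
(0.9, -3.2)

The blue circle was at (1.3, 11.8) in frame 1 and (2.2, 8.6) in frame 2.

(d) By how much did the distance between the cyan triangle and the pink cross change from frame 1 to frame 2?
+2.5

Distance in frame 1: 5.3. Distance in frame 2: 7.8.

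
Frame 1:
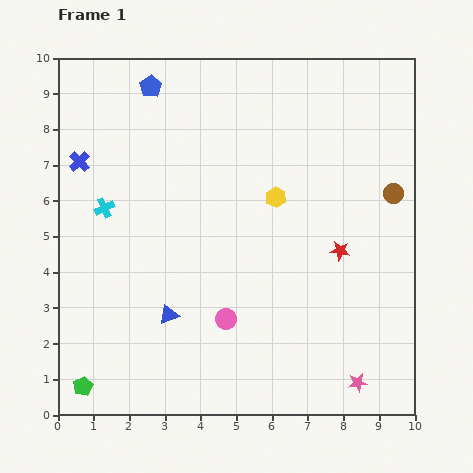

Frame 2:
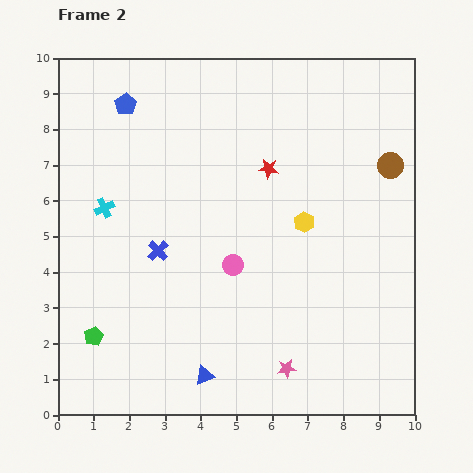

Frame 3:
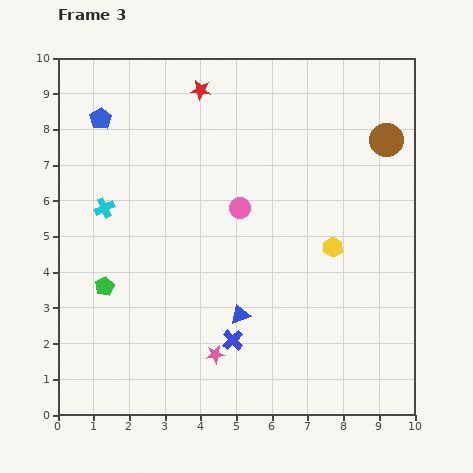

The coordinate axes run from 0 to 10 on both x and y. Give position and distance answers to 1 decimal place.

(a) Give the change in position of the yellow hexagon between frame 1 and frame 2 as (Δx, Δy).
(0.8, -0.7)

The yellow hexagon was at (6.1, 6.1) in frame 1 and (6.9, 5.4) in frame 2.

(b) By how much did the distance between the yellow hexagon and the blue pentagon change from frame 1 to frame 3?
+2.7

Distance in frame 1: 4.7. Distance in frame 3: 7.4.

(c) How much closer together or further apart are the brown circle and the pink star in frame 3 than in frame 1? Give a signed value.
+2.3

Distance in frame 1: 5.4. Distance in frame 3: 7.7.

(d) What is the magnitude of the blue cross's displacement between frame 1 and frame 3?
6.6

The blue cross moved from (0.6, 7.1) to (4.9, 2.1), a distance of √(4.3² + 5.0²) ≈ 6.6.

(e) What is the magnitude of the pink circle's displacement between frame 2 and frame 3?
1.6

The pink circle moved from (4.9, 4.2) to (5.1, 5.8), a distance of √(0.2² + 1.6²) ≈ 1.6.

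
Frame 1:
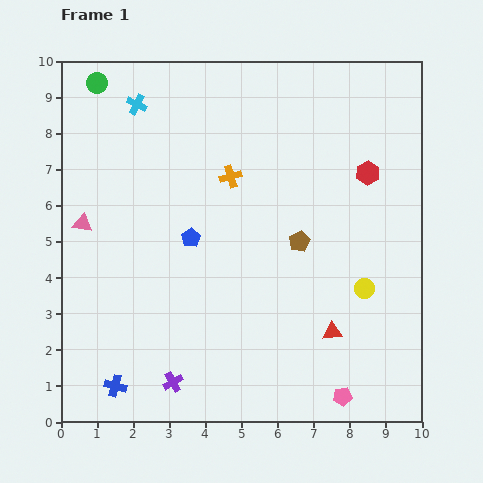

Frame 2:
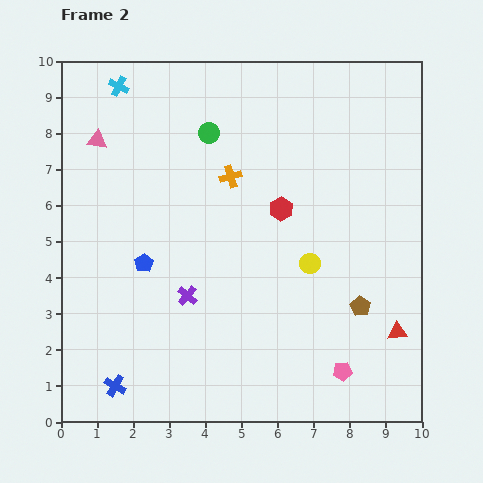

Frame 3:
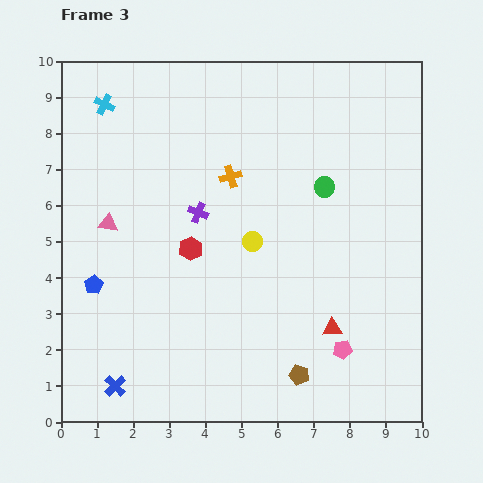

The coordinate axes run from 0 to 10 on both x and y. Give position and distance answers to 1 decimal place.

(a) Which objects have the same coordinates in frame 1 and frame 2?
the blue cross, the orange cross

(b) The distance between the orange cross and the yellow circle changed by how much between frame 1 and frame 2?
-1.5

Distance in frame 1: 4.8. Distance in frame 2: 3.3.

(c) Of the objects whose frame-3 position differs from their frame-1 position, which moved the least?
the red triangle

(moved 0.1)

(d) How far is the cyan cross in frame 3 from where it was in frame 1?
0.9

The cyan cross moved from (2.1, 8.8) to (1.2, 8.8), a distance of √(0.9² + 0.0²) ≈ 0.9.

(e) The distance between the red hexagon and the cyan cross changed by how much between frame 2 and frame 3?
-0.9

Distance in frame 2: 5.6. Distance in frame 3: 4.7.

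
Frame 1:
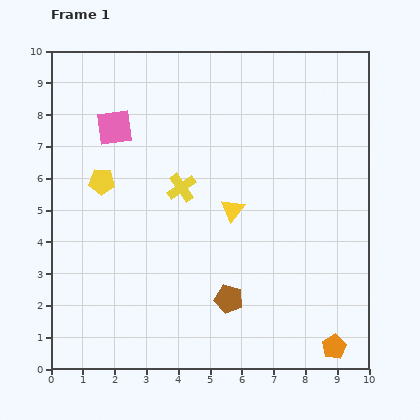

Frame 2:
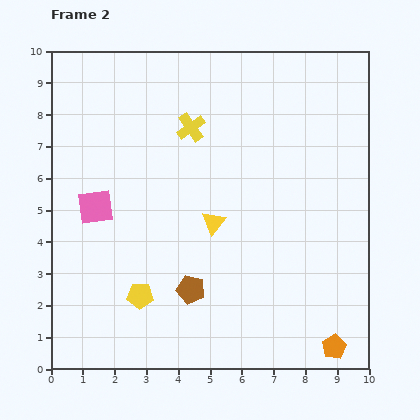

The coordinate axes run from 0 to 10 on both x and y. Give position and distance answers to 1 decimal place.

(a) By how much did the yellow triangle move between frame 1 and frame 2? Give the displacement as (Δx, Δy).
(-0.6, -0.4)

The yellow triangle was at (5.7, 5.0) in frame 1 and (5.1, 4.6) in frame 2.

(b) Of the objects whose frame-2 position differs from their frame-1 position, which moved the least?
the yellow triangle

(moved 0.7)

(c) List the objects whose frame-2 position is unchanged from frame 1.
the orange pentagon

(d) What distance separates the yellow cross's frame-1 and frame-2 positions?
1.9

The yellow cross moved from (4.1, 5.7) to (4.4, 7.6), a distance of √(0.3² + 1.9²) ≈ 1.9.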